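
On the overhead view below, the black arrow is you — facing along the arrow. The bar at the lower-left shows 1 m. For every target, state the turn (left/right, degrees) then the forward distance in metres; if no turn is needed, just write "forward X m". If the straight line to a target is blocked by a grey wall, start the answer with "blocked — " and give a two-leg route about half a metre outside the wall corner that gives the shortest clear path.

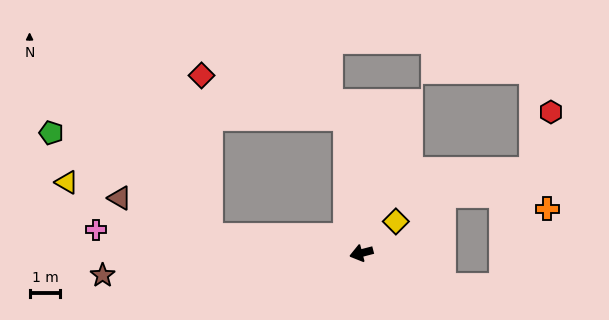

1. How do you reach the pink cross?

turn right 20°, forward 8.6 m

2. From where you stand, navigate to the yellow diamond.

turn right 152°, forward 1.5 m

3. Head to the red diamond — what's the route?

blocked — turn right 98°, forward 4.4 m, then turn left 67°, forward 4.9 m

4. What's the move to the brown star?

turn right 10°, forward 8.4 m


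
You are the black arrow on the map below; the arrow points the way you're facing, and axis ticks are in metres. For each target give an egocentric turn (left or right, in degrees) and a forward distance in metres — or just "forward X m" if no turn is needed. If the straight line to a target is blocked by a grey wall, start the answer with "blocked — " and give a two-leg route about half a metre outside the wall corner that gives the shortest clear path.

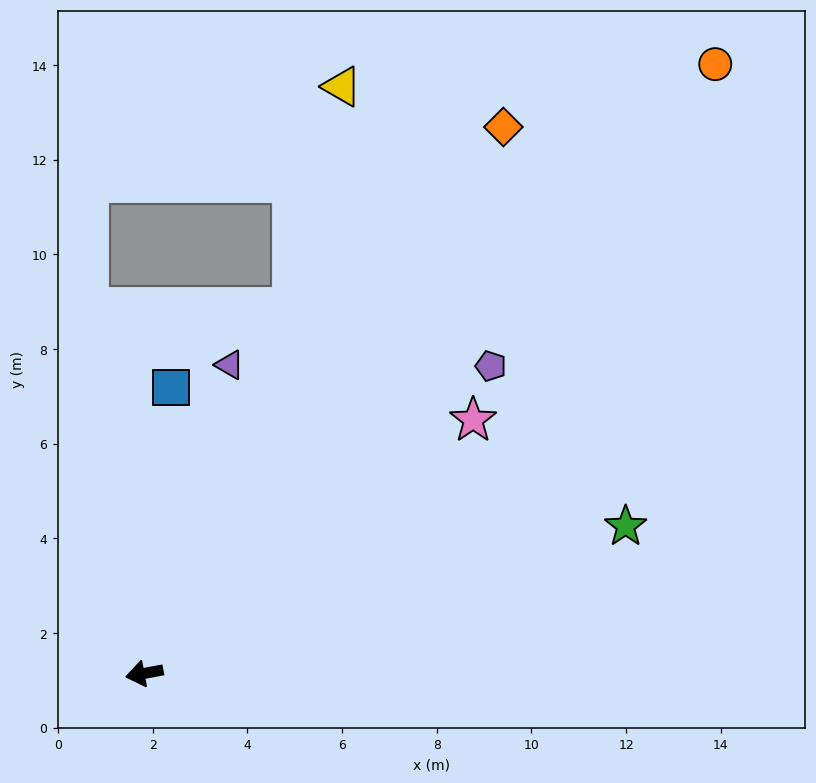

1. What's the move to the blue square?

turn right 106°, forward 6.1 m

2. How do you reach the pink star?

turn right 153°, forward 8.8 m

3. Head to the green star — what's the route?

turn right 174°, forward 10.6 m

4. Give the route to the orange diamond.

turn right 134°, forward 13.8 m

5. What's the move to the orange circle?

turn right 144°, forward 17.6 m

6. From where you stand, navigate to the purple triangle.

turn right 116°, forward 6.8 m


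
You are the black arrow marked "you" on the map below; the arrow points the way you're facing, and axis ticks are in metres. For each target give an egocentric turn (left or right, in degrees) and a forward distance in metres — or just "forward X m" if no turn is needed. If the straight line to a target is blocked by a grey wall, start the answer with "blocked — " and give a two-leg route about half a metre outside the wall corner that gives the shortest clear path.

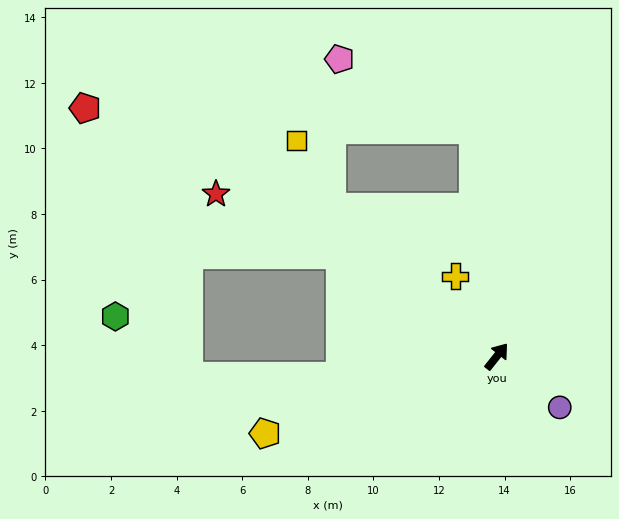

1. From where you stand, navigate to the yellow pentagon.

turn left 147°, forward 7.4 m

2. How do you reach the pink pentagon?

blocked — turn left 44°, forward 6.9 m, then turn left 56°, forward 4.6 m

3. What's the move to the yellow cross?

turn left 66°, forward 2.7 m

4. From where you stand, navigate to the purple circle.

turn right 91°, forward 2.5 m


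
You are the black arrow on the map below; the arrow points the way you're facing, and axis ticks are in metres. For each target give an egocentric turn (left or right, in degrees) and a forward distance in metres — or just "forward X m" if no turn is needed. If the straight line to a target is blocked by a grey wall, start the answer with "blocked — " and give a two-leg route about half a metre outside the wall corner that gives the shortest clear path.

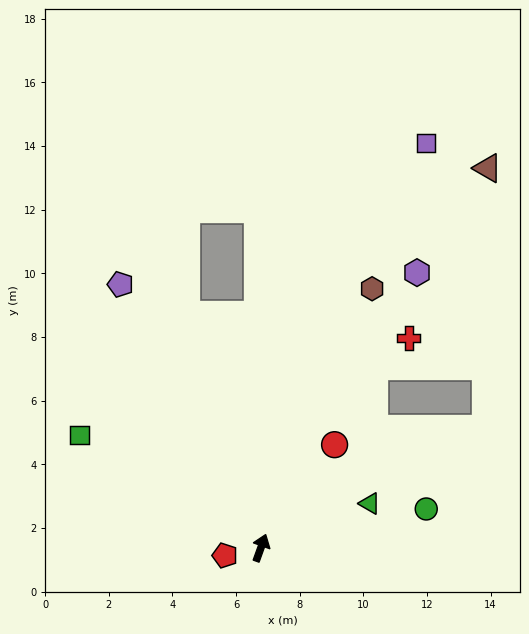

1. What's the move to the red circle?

turn right 16°, forward 4.0 m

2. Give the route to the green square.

turn left 78°, forward 6.7 m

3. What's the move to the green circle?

turn right 57°, forward 5.3 m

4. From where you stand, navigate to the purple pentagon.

turn left 48°, forward 9.4 m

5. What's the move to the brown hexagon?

turn right 3°, forward 8.9 m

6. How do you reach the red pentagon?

turn left 122°, forward 1.2 m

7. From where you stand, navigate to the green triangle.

turn right 48°, forward 3.7 m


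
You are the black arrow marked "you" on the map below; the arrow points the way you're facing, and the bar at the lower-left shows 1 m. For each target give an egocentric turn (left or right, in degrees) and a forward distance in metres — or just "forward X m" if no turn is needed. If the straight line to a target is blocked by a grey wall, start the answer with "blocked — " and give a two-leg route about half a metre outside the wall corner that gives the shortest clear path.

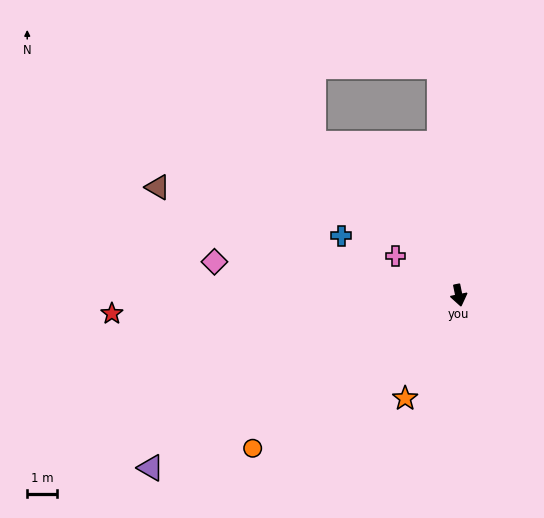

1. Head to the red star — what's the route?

turn right 98°, forward 11.6 m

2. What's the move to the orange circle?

turn right 65°, forward 8.6 m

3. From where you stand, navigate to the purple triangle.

turn right 72°, forward 11.8 m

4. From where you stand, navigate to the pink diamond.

turn right 109°, forward 8.3 m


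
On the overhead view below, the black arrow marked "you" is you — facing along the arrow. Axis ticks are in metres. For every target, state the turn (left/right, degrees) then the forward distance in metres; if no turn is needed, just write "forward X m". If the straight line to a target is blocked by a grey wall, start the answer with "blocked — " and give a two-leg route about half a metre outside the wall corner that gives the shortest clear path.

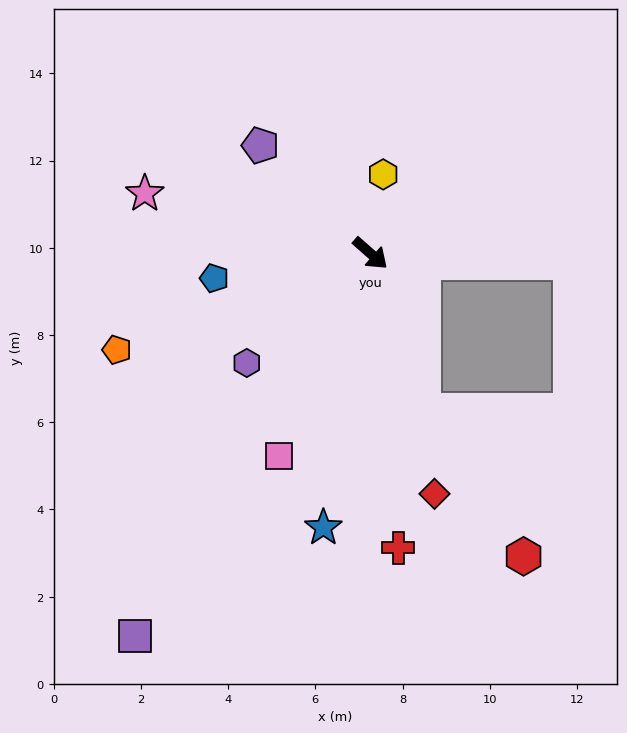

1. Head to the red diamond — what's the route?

turn right 34°, forward 5.7 m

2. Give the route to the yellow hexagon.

turn left 122°, forward 1.8 m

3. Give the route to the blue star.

turn right 58°, forward 6.4 m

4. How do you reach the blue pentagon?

turn right 130°, forward 3.6 m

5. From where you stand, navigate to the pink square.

turn right 73°, forward 5.1 m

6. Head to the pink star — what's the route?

turn right 153°, forward 5.4 m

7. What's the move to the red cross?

turn right 43°, forward 6.8 m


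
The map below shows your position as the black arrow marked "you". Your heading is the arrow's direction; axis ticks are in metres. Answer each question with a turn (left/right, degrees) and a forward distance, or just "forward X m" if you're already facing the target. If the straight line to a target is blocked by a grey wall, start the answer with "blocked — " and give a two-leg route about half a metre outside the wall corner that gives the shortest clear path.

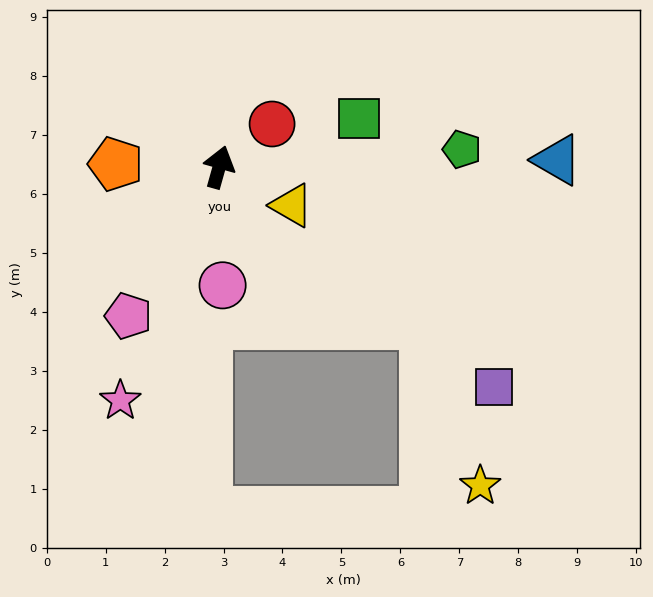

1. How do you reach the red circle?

turn right 35°, forward 1.2 m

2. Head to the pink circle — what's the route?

turn right 163°, forward 2.0 m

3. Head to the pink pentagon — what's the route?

turn left 164°, forward 3.0 m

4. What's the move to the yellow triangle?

turn right 102°, forward 1.4 m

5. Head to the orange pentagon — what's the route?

turn left 104°, forward 1.8 m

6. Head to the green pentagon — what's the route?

turn right 70°, forward 4.1 m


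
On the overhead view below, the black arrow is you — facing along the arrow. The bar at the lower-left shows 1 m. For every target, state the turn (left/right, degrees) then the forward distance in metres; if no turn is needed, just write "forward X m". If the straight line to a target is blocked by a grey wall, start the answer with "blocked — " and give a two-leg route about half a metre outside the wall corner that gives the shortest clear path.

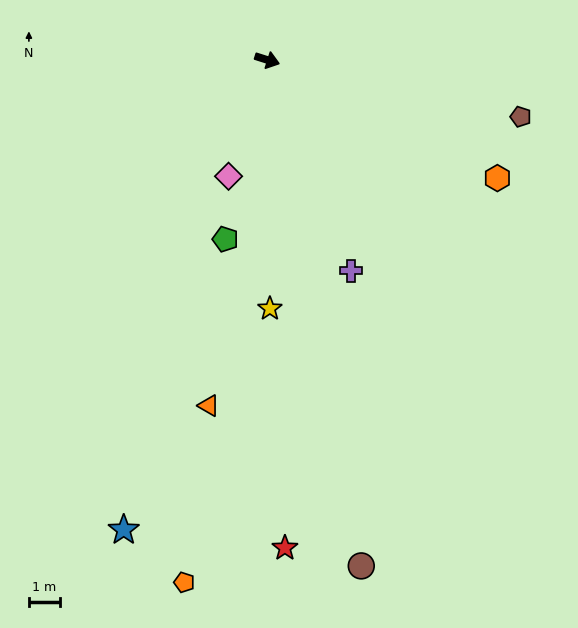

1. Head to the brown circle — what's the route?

turn right 62°, forward 16.4 m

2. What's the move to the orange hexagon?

turn right 10°, forward 8.3 m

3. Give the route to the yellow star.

turn right 72°, forward 7.9 m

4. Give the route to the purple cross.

turn right 51°, forward 7.2 m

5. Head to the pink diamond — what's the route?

turn right 91°, forward 3.9 m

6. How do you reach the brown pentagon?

turn left 5°, forward 8.3 m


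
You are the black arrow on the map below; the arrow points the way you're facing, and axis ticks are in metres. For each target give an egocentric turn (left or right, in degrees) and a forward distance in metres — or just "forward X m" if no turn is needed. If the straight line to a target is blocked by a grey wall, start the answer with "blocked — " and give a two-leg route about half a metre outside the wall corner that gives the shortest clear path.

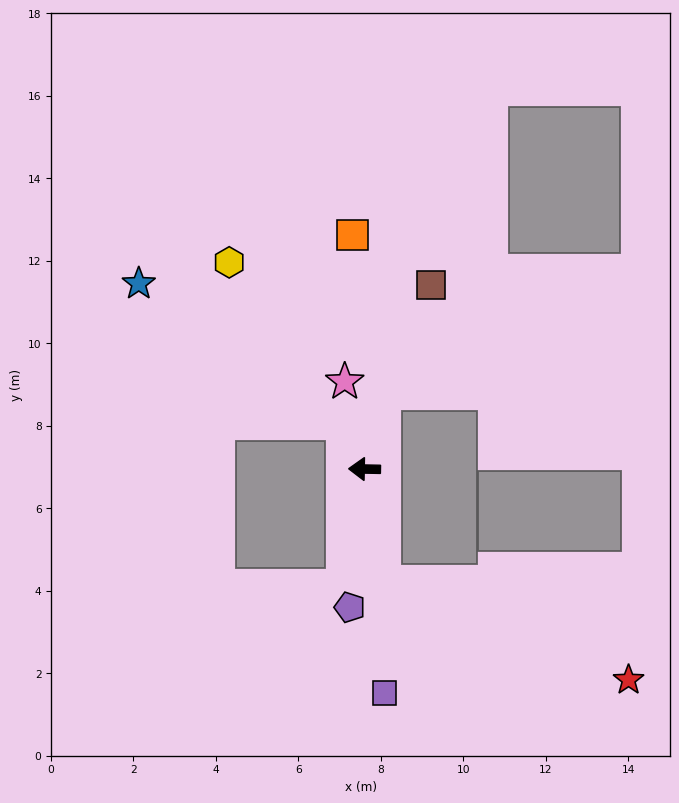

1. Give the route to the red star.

blocked — turn left 101°, forward 2.8 m, then turn left 58°, forward 6.4 m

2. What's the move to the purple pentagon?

turn left 85°, forward 3.4 m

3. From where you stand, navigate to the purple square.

turn left 96°, forward 5.5 m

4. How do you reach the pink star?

turn right 76°, forward 2.2 m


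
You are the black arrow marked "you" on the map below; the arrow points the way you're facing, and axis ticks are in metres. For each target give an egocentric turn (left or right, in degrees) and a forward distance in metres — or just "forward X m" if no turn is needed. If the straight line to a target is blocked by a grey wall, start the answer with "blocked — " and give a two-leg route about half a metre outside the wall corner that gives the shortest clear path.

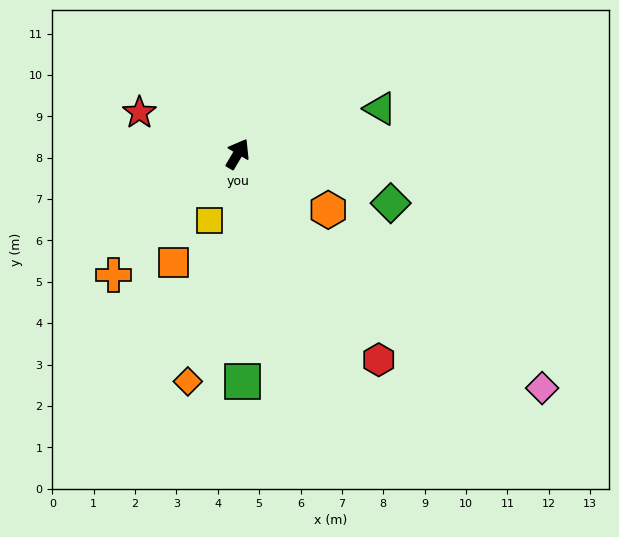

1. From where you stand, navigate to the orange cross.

turn left 165°, forward 4.2 m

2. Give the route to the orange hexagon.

turn right 91°, forward 2.6 m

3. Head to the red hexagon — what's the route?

turn right 115°, forward 6.0 m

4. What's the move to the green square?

turn right 148°, forward 5.5 m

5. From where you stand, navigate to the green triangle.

turn right 42°, forward 3.6 m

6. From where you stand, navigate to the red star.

turn left 98°, forward 2.6 m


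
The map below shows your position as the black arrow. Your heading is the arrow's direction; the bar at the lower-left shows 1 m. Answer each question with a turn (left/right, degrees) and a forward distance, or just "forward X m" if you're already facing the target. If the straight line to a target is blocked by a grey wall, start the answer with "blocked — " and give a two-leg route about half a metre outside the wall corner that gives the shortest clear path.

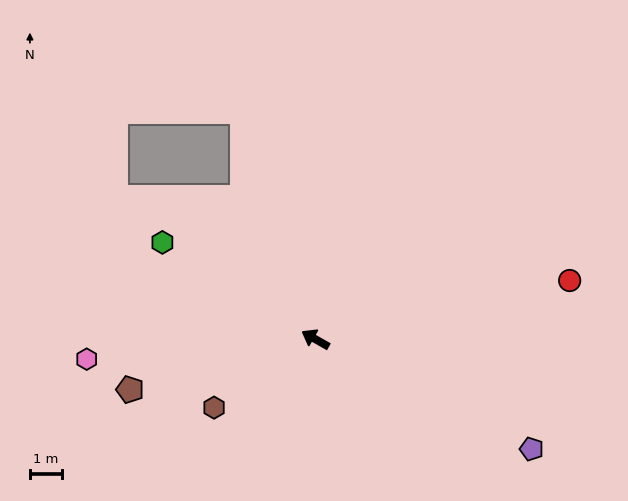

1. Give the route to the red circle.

turn right 137°, forward 8.1 m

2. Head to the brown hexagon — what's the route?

turn left 64°, forward 3.8 m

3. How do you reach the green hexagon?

turn right 3°, forward 5.6 m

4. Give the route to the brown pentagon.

turn left 45°, forward 6.0 m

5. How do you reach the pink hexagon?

turn left 35°, forward 7.1 m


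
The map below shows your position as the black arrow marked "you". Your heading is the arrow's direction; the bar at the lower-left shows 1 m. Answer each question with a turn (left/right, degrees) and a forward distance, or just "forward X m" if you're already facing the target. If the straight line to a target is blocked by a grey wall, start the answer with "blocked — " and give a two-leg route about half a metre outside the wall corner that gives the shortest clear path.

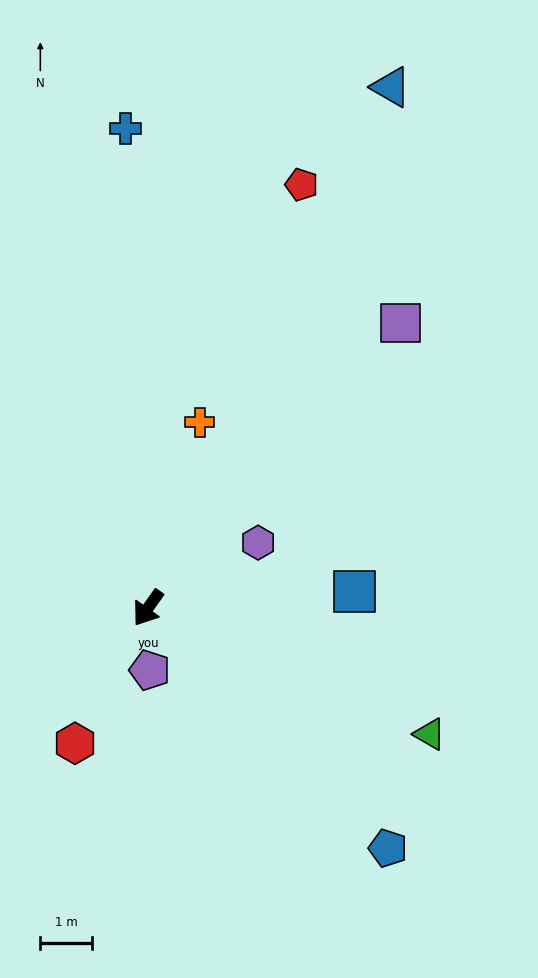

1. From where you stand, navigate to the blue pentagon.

turn left 80°, forward 6.6 m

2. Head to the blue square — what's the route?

turn left 130°, forward 4.0 m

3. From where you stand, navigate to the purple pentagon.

turn left 37°, forward 1.2 m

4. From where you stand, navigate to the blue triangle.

turn right 170°, forward 11.2 m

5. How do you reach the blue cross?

turn right 142°, forward 9.3 m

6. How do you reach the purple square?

turn left 174°, forward 7.4 m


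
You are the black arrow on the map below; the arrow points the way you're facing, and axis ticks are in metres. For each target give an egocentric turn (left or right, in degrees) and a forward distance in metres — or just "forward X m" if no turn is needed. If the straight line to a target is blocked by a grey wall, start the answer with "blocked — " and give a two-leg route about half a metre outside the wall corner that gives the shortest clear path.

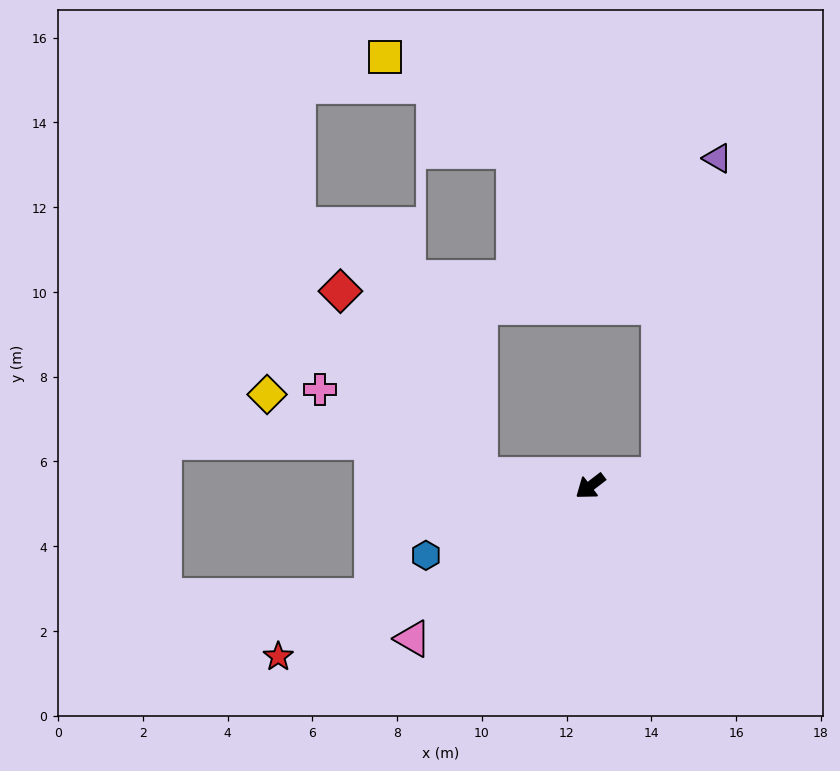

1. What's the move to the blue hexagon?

turn right 15°, forward 4.2 m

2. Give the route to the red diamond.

blocked — turn right 43°, forward 2.6 m, then turn right 47°, forward 5.4 m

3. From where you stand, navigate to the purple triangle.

blocked — turn left 152°, forward 1.6 m, then turn left 70°, forward 7.6 m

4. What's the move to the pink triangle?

turn left 3°, forward 5.5 m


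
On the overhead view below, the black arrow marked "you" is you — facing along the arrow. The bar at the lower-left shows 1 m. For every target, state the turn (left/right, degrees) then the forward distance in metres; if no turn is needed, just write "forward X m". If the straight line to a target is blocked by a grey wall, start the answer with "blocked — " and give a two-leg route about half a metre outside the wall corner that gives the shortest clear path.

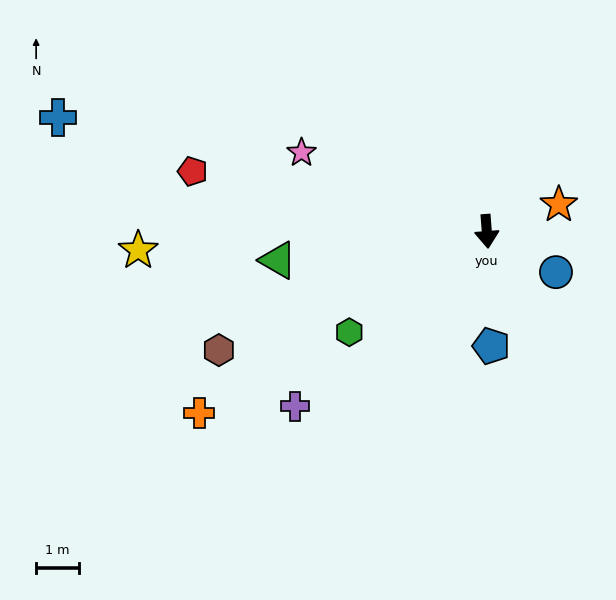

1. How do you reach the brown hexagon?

turn right 70°, forward 6.8 m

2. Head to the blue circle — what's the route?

turn left 55°, forward 1.9 m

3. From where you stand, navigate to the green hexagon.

turn right 58°, forward 3.9 m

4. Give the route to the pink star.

turn right 117°, forward 4.7 m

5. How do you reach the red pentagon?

turn right 106°, forward 7.0 m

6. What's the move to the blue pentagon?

turn right 2°, forward 2.7 m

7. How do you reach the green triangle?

turn right 86°, forward 4.9 m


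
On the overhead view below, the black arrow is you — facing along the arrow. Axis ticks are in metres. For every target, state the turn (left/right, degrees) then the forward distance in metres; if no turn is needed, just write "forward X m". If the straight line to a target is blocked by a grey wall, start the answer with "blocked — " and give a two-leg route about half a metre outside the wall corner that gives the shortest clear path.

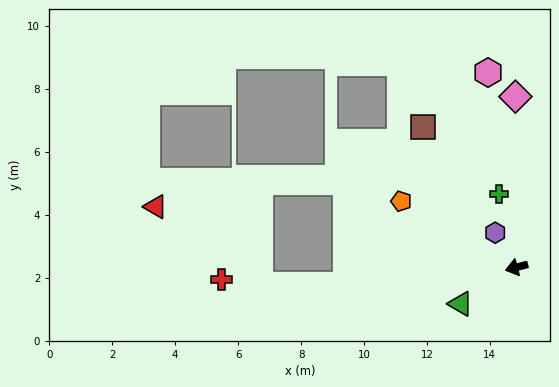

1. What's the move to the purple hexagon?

turn right 73°, forward 1.3 m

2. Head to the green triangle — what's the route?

turn left 18°, forward 2.1 m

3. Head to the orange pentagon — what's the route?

turn right 45°, forward 4.2 m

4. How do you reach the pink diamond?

turn right 104°, forward 5.4 m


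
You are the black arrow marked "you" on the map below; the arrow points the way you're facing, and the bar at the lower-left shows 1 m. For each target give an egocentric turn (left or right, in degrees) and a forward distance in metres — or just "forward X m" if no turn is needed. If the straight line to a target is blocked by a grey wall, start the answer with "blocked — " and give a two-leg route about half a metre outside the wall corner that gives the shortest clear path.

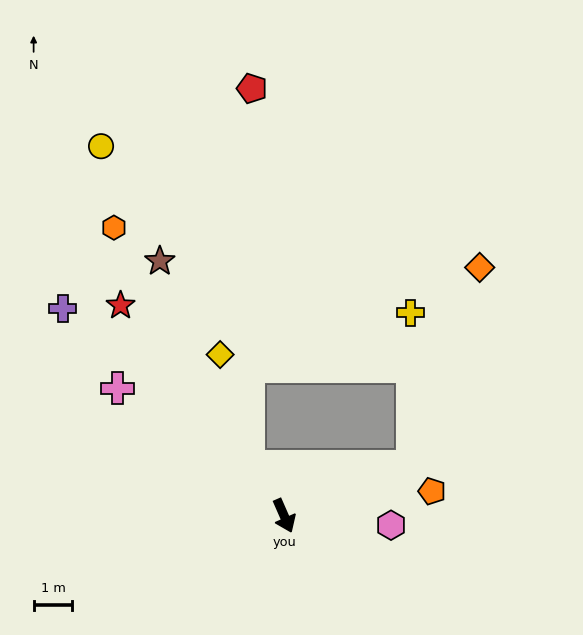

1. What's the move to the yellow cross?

blocked — turn left 88°, forward 3.5 m, then turn left 69°, forward 3.9 m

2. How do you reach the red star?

turn right 166°, forward 6.9 m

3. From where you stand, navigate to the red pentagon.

blocked — turn right 168°, forward 1.6 m, then turn right 36°, forward 9.7 m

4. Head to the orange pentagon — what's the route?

turn left 76°, forward 3.9 m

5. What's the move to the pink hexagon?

turn left 61°, forward 2.8 m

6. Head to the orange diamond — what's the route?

blocked — turn left 88°, forward 3.5 m, then turn left 50°, forward 5.4 m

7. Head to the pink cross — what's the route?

turn right 151°, forward 5.4 m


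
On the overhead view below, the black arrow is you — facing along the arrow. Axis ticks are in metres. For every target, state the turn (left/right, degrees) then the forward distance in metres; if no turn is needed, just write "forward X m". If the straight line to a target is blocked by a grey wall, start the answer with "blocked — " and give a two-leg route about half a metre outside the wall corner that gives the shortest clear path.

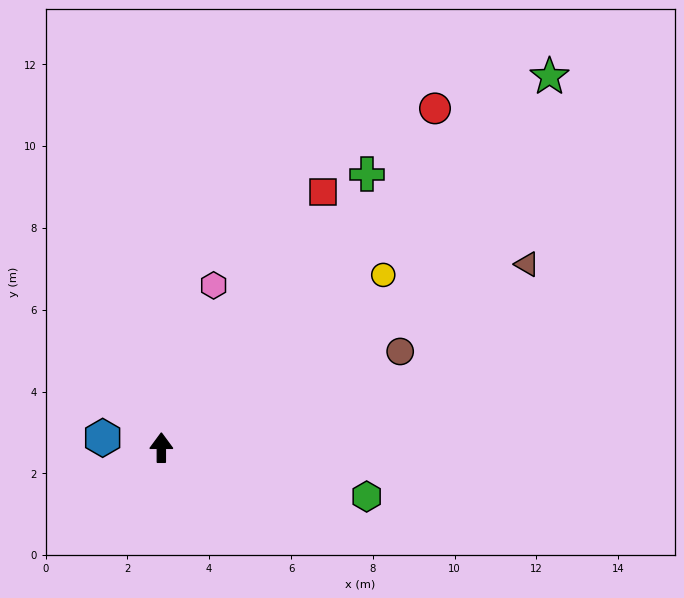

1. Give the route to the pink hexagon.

turn right 18°, forward 4.2 m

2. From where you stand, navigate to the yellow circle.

turn right 52°, forward 6.9 m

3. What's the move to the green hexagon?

turn right 103°, forward 5.2 m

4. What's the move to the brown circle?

turn right 68°, forward 6.3 m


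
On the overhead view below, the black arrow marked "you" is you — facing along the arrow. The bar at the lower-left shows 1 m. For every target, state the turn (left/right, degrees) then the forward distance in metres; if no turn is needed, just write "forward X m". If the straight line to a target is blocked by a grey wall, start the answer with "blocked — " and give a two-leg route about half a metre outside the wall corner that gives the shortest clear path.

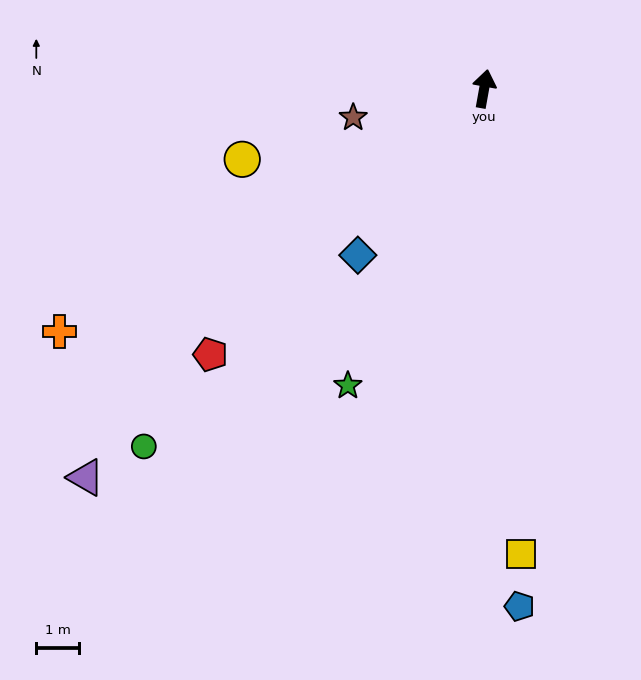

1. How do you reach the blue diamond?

turn left 153°, forward 4.9 m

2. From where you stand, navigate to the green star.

turn left 165°, forward 7.7 m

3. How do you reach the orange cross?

turn left 130°, forward 11.5 m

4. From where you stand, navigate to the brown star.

turn left 113°, forward 3.1 m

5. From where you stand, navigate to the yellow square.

turn right 165°, forward 11.0 m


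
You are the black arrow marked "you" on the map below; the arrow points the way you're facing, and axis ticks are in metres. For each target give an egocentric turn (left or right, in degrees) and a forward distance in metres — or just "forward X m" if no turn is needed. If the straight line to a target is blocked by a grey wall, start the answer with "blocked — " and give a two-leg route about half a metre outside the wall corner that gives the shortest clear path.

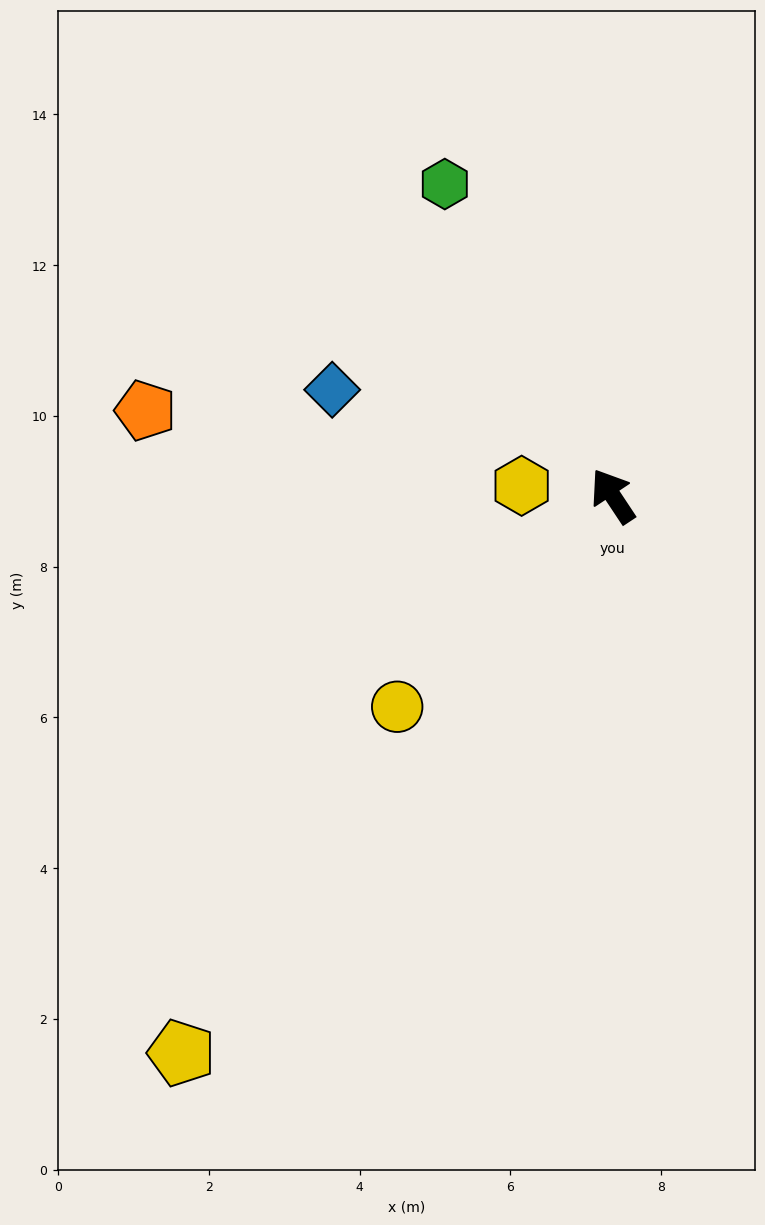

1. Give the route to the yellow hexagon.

turn left 50°, forward 1.2 m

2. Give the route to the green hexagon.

turn right 5°, forward 4.7 m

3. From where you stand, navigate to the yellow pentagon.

turn left 109°, forward 9.3 m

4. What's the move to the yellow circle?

turn left 101°, forward 4.0 m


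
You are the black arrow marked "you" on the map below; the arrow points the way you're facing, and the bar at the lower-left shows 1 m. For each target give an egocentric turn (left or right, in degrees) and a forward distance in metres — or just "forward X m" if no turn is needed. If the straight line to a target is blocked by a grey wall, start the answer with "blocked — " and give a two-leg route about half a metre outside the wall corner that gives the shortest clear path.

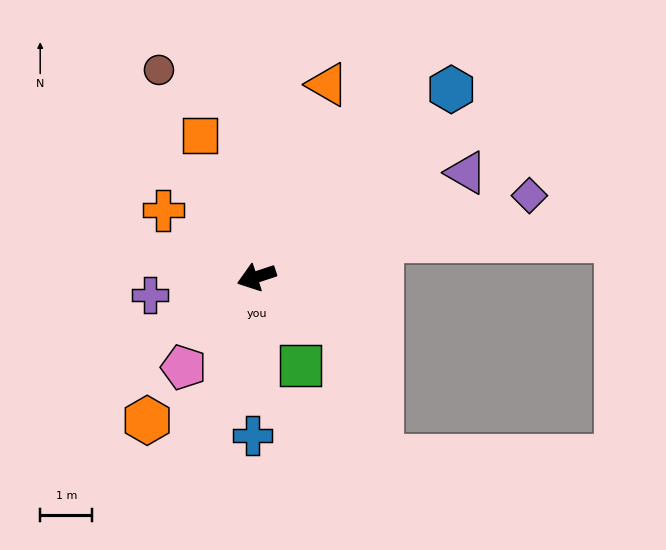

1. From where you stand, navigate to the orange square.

turn right 86°, forward 2.9 m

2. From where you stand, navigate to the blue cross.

turn left 70°, forward 3.0 m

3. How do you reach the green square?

turn left 98°, forward 1.9 m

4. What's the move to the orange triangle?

turn right 129°, forward 3.9 m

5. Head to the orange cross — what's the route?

turn right 54°, forward 2.2 m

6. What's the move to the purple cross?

turn right 9°, forward 2.1 m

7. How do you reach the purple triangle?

turn right 172°, forward 4.5 m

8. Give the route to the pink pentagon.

turn left 33°, forward 2.2 m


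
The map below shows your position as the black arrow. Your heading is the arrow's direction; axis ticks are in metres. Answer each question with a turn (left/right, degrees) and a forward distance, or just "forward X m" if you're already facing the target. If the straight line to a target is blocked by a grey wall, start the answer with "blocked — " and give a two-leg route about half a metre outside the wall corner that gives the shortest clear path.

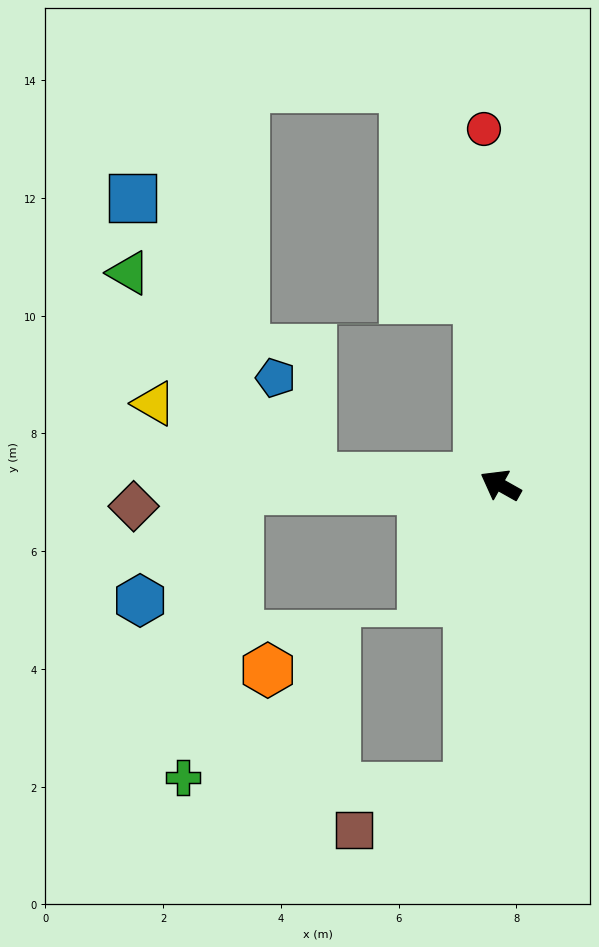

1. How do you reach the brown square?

blocked — turn left 113°, forward 5.2 m, then turn right 63°, forward 2.1 m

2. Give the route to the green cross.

blocked — turn left 30°, forward 4.5 m, then turn left 79°, forward 5.0 m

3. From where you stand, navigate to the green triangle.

blocked — turn left 27°, forward 3.2 m, then turn right 46°, forward 4.7 m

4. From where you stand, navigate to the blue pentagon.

blocked — turn left 27°, forward 3.2 m, then turn right 68°, forward 1.8 m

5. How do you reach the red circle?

turn right 58°, forward 6.1 m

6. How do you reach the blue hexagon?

blocked — turn left 30°, forward 4.5 m, then turn left 48°, forward 2.5 m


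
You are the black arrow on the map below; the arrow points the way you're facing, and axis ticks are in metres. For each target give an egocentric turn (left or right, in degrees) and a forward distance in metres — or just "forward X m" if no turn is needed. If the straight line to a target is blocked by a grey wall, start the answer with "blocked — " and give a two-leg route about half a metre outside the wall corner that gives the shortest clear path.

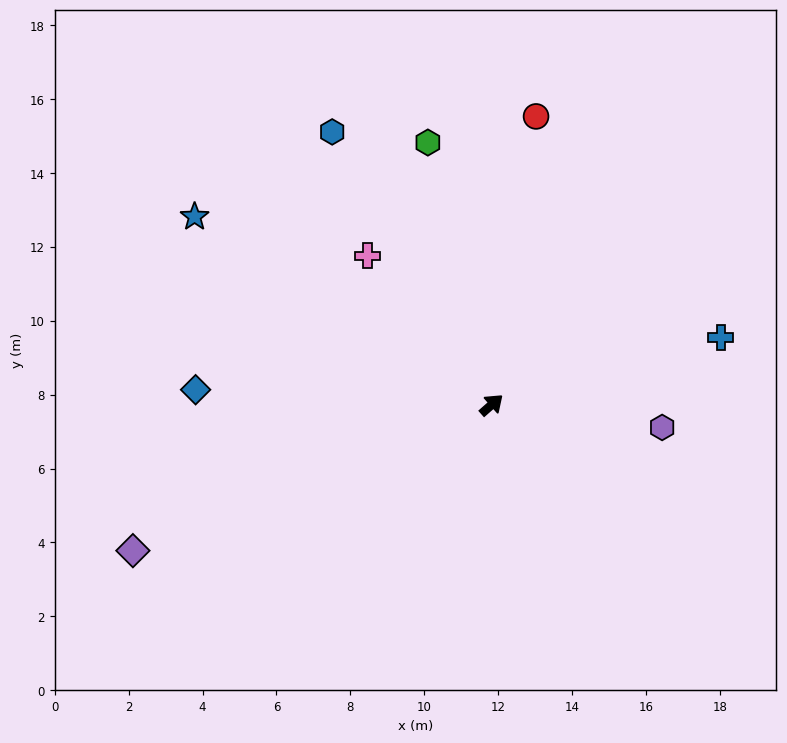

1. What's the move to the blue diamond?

turn left 136°, forward 8.0 m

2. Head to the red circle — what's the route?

turn left 40°, forward 7.9 m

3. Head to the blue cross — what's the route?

turn right 25°, forward 6.5 m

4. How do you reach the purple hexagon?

turn right 49°, forward 4.7 m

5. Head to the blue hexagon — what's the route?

turn left 79°, forward 8.6 m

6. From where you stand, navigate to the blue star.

turn left 106°, forward 9.5 m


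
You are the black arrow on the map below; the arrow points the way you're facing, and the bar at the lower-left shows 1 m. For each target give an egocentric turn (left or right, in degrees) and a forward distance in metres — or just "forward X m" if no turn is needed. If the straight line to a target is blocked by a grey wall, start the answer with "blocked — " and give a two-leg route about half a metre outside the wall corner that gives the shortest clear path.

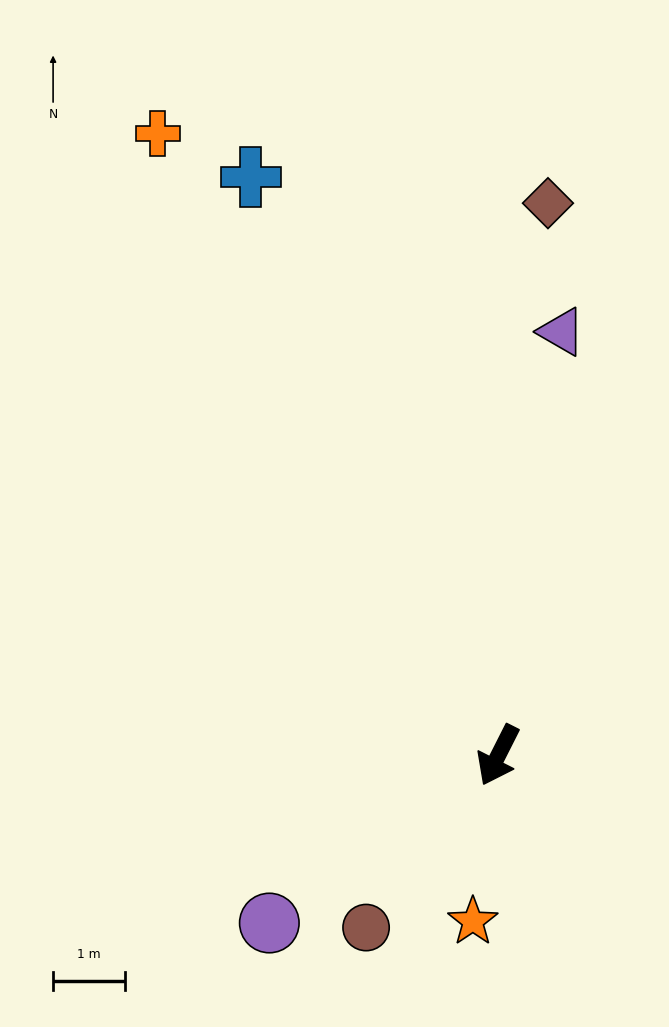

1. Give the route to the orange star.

turn left 18°, forward 2.3 m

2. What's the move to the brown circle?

turn right 11°, forward 3.0 m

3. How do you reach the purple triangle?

turn right 162°, forward 5.9 m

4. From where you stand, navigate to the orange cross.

turn right 125°, forward 9.8 m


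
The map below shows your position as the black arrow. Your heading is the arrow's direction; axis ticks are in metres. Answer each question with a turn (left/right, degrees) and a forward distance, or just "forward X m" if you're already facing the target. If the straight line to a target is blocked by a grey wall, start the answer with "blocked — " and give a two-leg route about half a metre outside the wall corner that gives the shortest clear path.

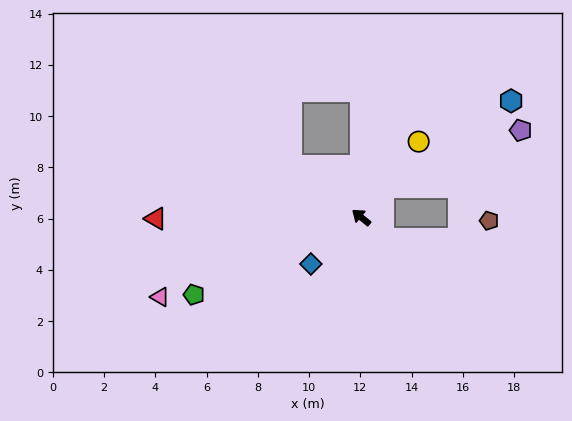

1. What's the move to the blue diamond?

turn left 82°, forward 2.7 m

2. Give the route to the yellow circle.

turn right 88°, forward 3.7 m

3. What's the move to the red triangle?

turn left 40°, forward 8.0 m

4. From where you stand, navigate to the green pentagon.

turn left 64°, forward 7.2 m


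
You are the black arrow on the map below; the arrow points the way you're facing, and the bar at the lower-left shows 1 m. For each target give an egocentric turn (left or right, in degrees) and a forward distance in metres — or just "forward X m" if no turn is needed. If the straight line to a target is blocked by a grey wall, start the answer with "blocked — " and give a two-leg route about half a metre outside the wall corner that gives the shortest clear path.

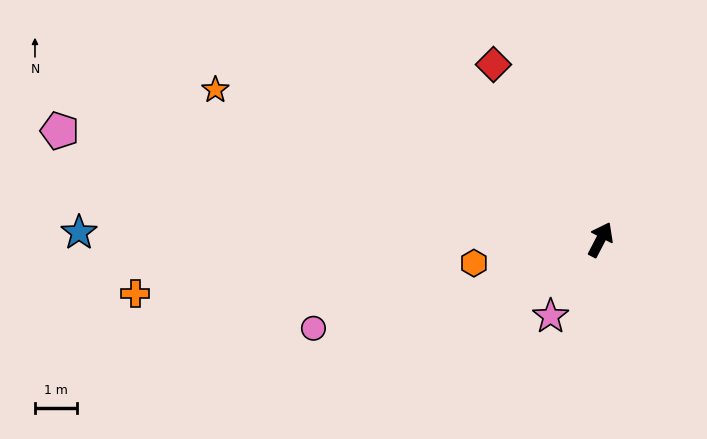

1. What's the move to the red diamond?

turn left 59°, forward 4.9 m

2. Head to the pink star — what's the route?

turn left 174°, forward 2.2 m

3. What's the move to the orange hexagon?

turn left 128°, forward 3.1 m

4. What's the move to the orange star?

turn left 96°, forward 9.9 m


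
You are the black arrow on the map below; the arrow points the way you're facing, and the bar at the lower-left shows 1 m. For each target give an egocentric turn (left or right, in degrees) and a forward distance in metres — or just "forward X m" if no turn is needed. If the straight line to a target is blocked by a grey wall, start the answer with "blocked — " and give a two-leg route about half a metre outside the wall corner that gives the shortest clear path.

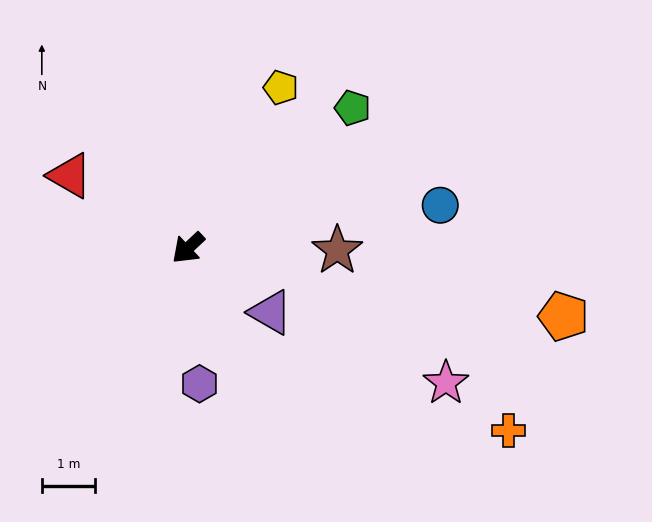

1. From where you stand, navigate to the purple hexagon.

turn left 52°, forward 2.5 m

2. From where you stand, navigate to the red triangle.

turn right 75°, forward 2.6 m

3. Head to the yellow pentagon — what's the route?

turn right 163°, forward 3.5 m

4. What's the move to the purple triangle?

turn left 99°, forward 2.0 m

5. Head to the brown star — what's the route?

turn left 136°, forward 2.8 m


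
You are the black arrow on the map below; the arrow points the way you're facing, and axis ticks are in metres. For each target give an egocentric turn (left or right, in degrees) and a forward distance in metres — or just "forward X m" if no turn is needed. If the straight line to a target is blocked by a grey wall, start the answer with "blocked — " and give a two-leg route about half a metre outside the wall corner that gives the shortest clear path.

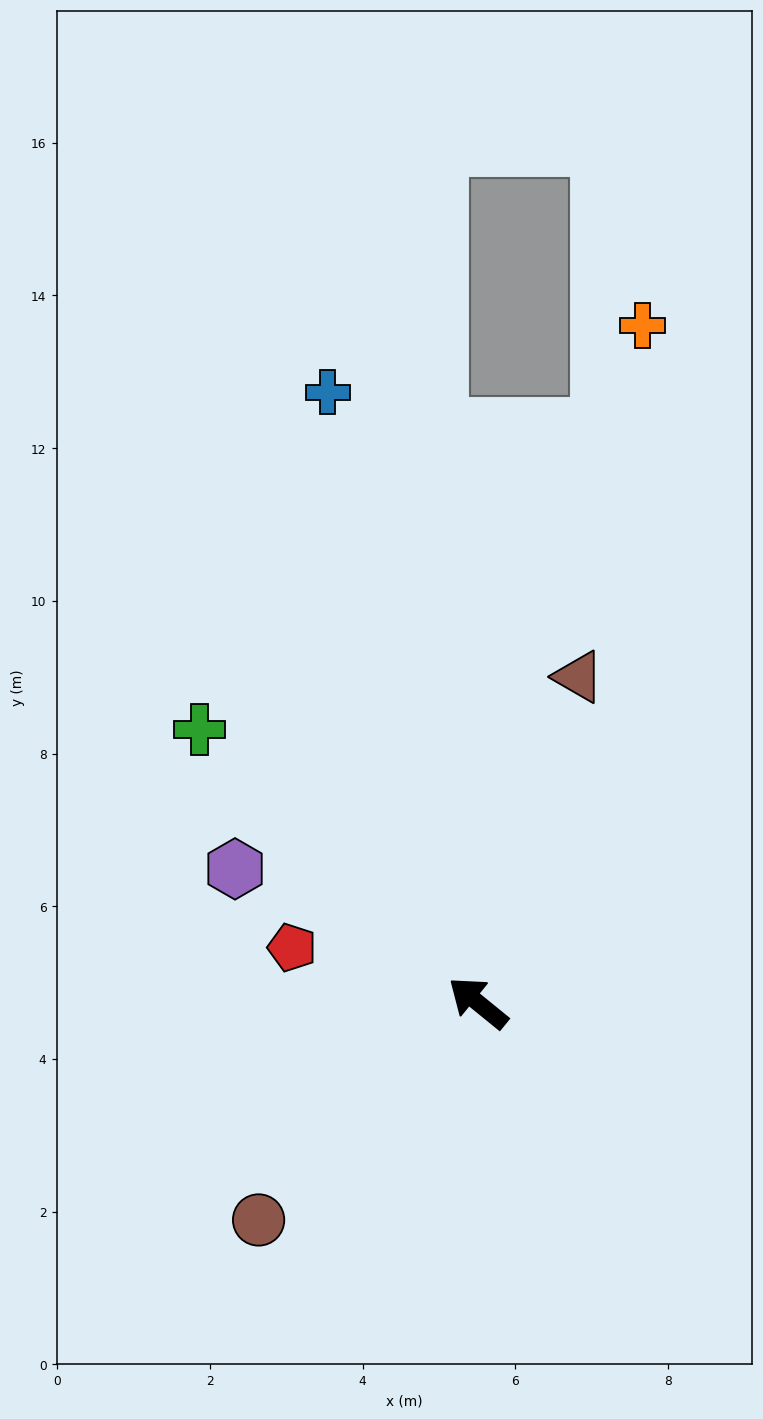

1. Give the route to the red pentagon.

turn left 23°, forward 2.5 m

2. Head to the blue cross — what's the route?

turn right 37°, forward 8.2 m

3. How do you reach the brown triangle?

turn right 68°, forward 4.5 m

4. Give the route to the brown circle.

turn left 84°, forward 4.0 m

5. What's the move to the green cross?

turn right 5°, forward 5.1 m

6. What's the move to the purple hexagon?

turn left 10°, forward 3.6 m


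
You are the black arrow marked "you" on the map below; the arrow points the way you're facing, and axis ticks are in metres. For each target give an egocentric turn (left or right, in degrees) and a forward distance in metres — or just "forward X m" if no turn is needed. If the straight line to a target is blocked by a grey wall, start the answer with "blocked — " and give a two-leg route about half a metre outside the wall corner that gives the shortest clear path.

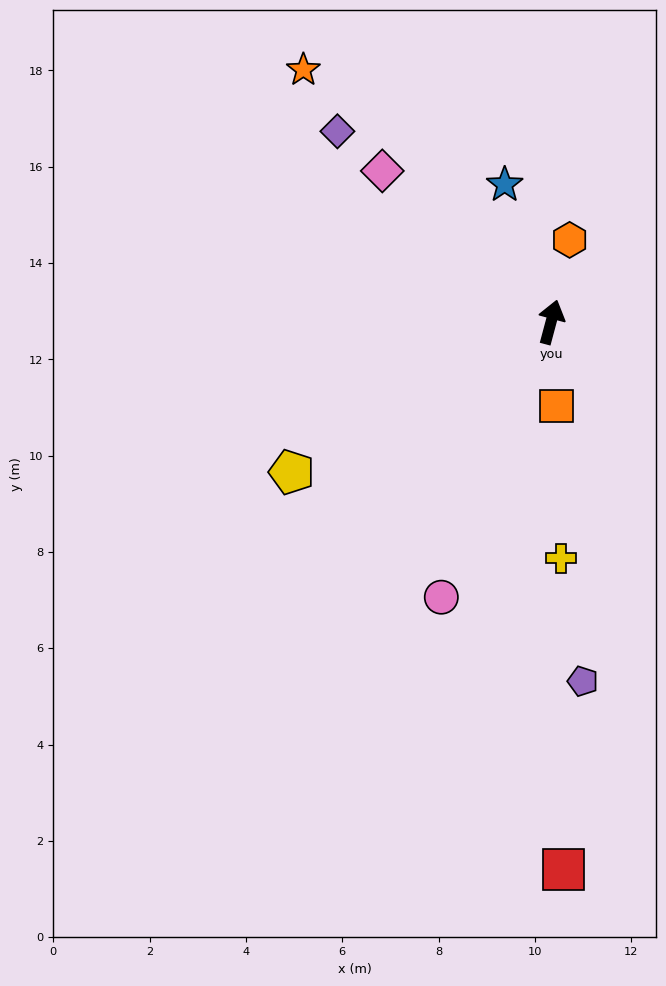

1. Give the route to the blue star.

turn left 34°, forward 3.0 m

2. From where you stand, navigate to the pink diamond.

turn left 63°, forward 4.7 m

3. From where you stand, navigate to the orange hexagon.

turn left 2°, forward 1.7 m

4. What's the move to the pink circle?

turn left 173°, forward 6.2 m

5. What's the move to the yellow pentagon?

turn left 135°, forward 6.2 m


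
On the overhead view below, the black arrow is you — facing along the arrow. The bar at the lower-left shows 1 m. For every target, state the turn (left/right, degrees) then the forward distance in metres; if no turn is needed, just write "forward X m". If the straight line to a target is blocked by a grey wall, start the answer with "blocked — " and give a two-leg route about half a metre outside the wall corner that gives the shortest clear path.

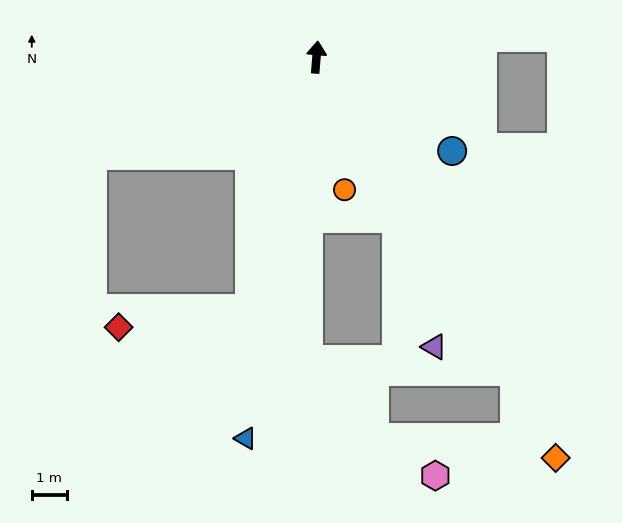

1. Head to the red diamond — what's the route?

blocked — turn left 170°, forward 7.4 m, then turn right 67°, forward 3.8 m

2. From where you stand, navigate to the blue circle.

turn right 120°, forward 4.7 m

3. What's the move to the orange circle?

turn right 163°, forward 3.9 m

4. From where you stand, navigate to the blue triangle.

turn left 174°, forward 11.1 m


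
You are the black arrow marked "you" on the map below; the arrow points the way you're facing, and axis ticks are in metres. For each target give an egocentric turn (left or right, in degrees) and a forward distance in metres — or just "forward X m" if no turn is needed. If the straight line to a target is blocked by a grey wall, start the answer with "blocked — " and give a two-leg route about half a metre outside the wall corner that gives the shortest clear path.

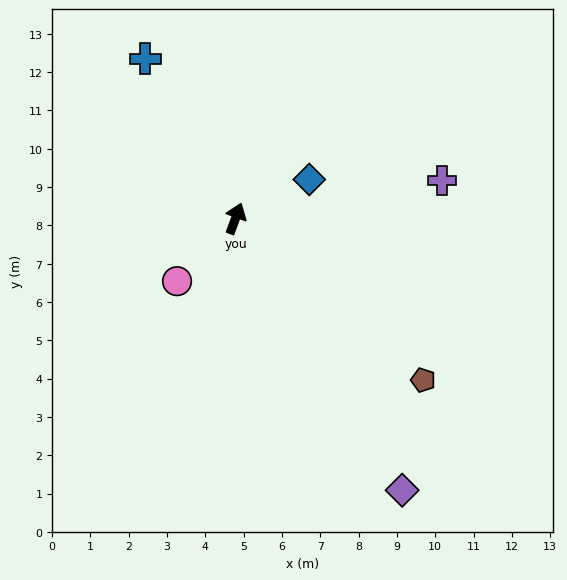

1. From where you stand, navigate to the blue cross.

turn left 50°, forward 4.8 m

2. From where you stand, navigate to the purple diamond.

turn right 128°, forward 8.3 m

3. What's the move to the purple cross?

turn right 59°, forward 5.5 m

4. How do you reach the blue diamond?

turn right 42°, forward 2.2 m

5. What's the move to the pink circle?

turn left 157°, forward 2.2 m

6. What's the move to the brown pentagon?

turn right 110°, forward 6.5 m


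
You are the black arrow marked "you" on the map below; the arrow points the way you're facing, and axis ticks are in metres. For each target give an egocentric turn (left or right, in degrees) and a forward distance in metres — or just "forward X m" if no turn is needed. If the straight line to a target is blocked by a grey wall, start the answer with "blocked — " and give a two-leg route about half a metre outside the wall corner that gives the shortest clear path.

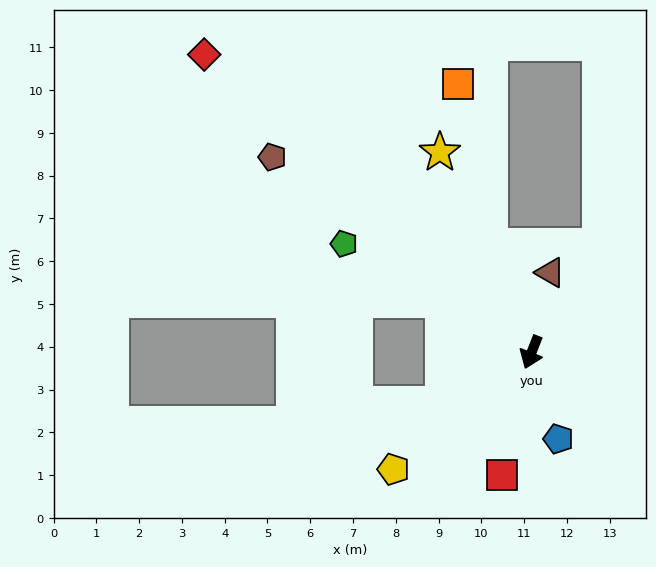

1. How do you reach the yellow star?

turn right 134°, forward 5.1 m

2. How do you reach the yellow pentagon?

turn right 28°, forward 4.2 m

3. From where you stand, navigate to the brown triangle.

turn right 172°, forward 1.9 m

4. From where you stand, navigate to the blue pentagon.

turn left 39°, forward 2.1 m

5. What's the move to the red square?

turn left 8°, forward 2.9 m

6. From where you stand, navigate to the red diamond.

turn right 111°, forward 10.3 m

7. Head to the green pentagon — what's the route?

turn right 99°, forward 5.1 m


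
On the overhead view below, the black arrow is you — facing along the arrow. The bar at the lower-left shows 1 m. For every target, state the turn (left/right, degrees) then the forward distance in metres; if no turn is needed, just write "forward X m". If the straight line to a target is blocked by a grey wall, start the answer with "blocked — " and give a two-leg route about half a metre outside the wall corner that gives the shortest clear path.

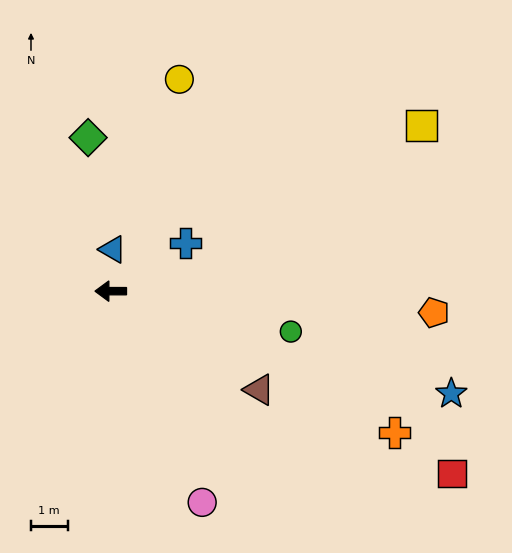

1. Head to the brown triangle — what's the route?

turn left 146°, forward 4.9 m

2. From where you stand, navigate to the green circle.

turn left 167°, forward 5.0 m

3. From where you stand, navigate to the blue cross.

turn right 147°, forward 2.4 m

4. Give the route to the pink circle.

turn left 113°, forward 6.3 m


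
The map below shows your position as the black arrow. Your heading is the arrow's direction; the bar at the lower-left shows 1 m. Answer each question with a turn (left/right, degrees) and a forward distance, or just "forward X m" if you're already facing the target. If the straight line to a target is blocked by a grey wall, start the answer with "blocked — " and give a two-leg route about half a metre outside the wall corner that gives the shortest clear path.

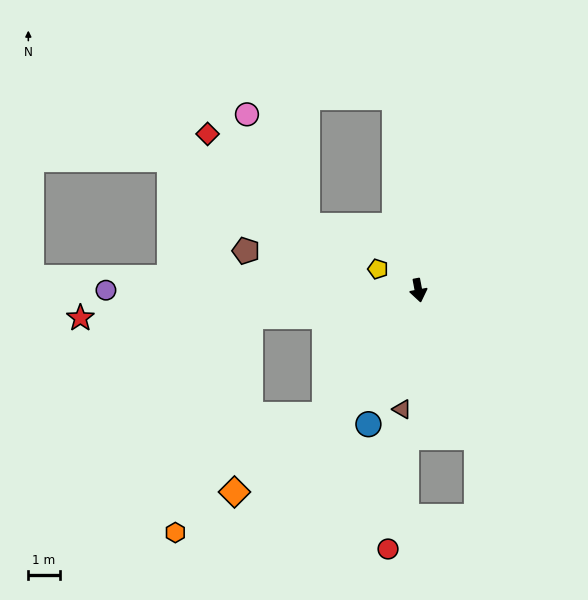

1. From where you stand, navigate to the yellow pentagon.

turn right 128°, forward 1.5 m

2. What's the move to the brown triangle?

turn right 19°, forward 3.8 m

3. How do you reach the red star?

turn right 96°, forward 10.8 m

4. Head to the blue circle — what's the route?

turn right 31°, forward 4.6 m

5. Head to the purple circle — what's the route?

turn right 101°, forward 10.0 m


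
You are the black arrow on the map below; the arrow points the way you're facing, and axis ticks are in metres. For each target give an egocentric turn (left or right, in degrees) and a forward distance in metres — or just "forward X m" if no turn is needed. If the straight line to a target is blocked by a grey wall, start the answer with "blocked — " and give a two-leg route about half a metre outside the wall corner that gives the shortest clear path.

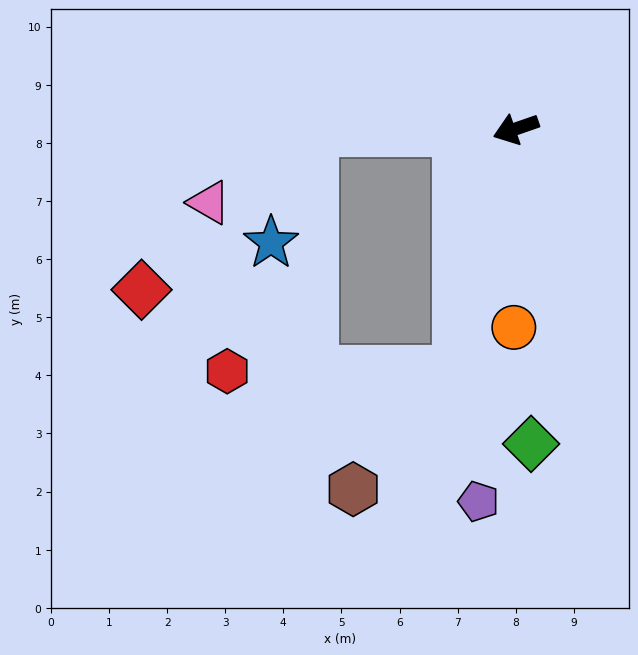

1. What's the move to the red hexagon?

blocked — turn left 57°, forward 4.3 m, then turn right 76°, forward 4.0 m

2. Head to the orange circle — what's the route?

turn left 70°, forward 3.4 m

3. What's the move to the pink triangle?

blocked — turn right 18°, forward 3.5 m, then turn left 33°, forward 2.2 m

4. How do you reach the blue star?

blocked — turn right 18°, forward 3.5 m, then turn left 68°, forward 2.0 m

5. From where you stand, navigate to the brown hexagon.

blocked — turn left 57°, forward 4.3 m, then turn right 27°, forward 2.7 m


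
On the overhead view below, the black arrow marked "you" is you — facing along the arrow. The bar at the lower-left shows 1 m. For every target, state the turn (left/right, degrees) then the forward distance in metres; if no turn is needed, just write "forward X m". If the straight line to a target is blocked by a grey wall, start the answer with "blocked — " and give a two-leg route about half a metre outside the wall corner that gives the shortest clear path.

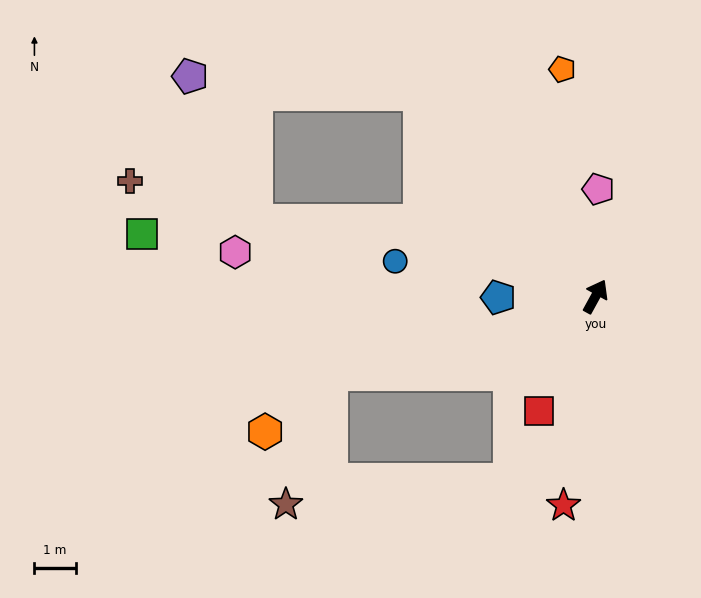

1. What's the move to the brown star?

blocked — turn left 135°, forward 6.7 m, then turn left 55°, forward 3.4 m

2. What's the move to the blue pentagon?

turn left 119°, forward 2.4 m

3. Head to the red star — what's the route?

turn right 160°, forward 5.1 m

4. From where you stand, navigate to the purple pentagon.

blocked — turn left 70°, forward 6.5 m, then turn left 44°, forward 5.6 m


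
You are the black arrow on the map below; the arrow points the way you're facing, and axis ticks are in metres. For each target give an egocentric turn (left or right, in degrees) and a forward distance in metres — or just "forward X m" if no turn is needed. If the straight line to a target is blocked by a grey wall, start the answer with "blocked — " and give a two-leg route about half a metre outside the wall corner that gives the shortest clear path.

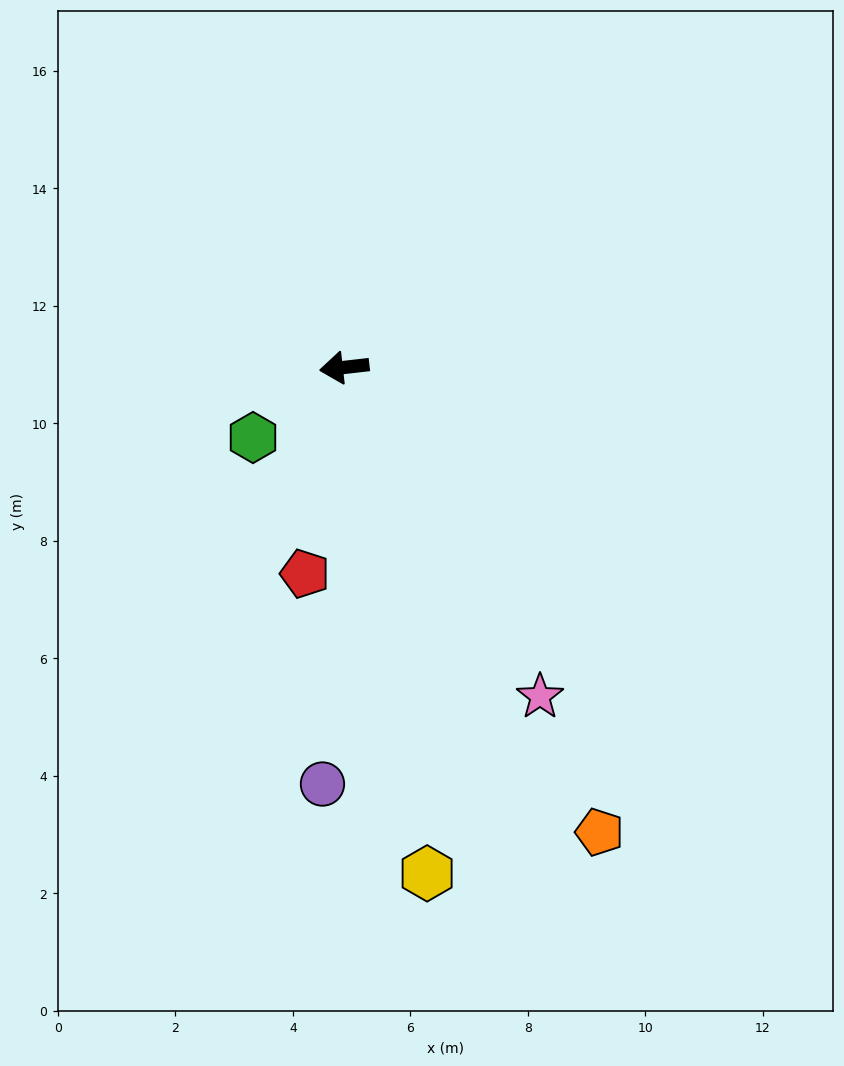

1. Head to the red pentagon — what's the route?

turn left 73°, forward 3.6 m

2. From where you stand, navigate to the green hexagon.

turn left 31°, forward 2.0 m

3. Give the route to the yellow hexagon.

turn left 93°, forward 8.7 m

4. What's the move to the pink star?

turn left 114°, forward 6.5 m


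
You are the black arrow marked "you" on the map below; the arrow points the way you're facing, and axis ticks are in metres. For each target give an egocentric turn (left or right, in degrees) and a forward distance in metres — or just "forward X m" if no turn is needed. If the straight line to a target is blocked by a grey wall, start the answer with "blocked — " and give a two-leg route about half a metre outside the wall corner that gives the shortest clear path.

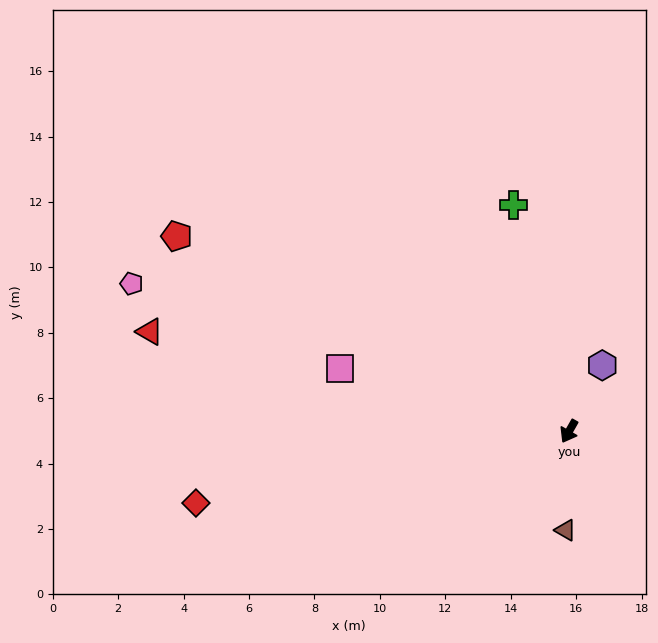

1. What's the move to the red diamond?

turn right 49°, forward 11.6 m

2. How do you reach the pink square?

turn right 76°, forward 7.3 m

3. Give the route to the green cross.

turn right 137°, forward 7.1 m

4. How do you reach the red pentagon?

turn right 87°, forward 13.4 m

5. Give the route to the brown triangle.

turn left 28°, forward 3.0 m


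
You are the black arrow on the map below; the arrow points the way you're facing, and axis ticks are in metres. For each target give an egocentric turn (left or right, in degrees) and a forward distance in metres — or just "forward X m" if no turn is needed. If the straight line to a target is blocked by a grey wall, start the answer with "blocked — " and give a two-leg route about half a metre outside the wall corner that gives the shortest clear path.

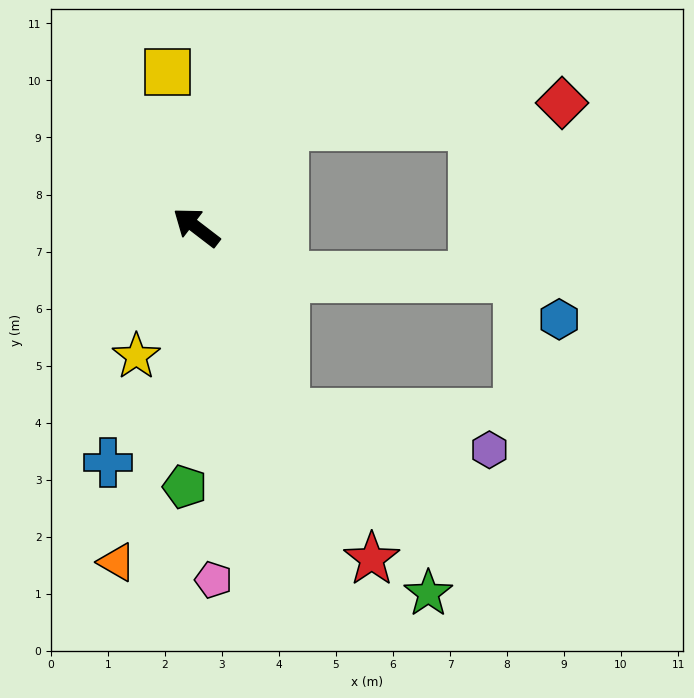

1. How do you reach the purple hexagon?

blocked — turn left 153°, forward 3.6 m, then turn left 54°, forward 3.6 m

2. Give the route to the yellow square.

turn right 42°, forward 2.8 m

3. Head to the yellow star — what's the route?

turn left 103°, forward 2.5 m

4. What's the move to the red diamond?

blocked — turn right 93°, forward 2.3 m, then turn right 45°, forward 4.9 m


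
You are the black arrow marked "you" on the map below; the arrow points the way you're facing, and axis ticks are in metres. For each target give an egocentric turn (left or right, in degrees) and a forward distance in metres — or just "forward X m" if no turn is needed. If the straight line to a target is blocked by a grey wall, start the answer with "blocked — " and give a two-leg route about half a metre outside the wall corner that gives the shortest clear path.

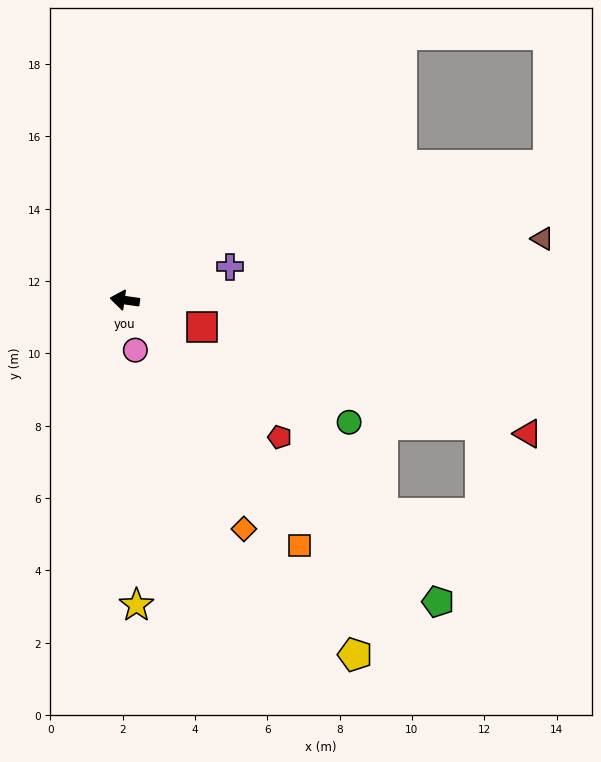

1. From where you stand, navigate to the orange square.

turn left 133°, forward 8.3 m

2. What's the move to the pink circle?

turn left 110°, forward 1.4 m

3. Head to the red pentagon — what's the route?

turn left 147°, forward 5.7 m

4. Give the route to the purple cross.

turn right 154°, forward 3.1 m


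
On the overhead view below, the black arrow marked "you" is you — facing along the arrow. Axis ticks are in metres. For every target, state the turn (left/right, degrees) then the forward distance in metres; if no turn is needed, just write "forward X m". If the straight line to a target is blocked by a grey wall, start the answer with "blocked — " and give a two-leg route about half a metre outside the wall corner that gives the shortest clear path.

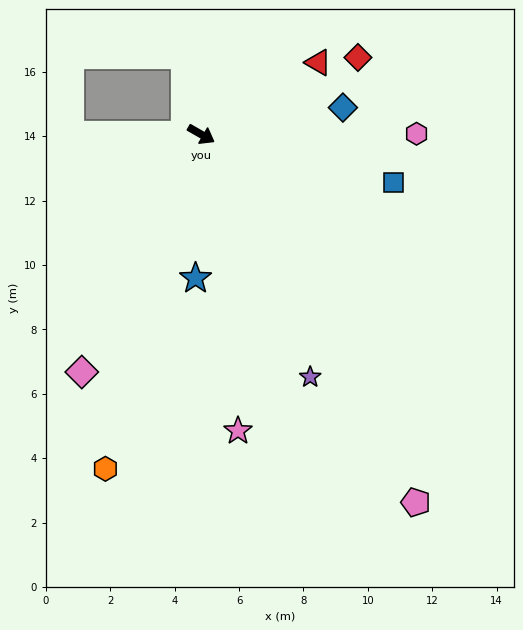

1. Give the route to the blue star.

turn right 63°, forward 4.5 m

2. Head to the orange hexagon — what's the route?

turn right 76°, forward 10.8 m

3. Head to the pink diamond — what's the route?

turn right 87°, forward 8.3 m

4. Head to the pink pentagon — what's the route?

turn right 30°, forward 13.2 m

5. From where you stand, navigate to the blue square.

turn left 16°, forward 6.2 m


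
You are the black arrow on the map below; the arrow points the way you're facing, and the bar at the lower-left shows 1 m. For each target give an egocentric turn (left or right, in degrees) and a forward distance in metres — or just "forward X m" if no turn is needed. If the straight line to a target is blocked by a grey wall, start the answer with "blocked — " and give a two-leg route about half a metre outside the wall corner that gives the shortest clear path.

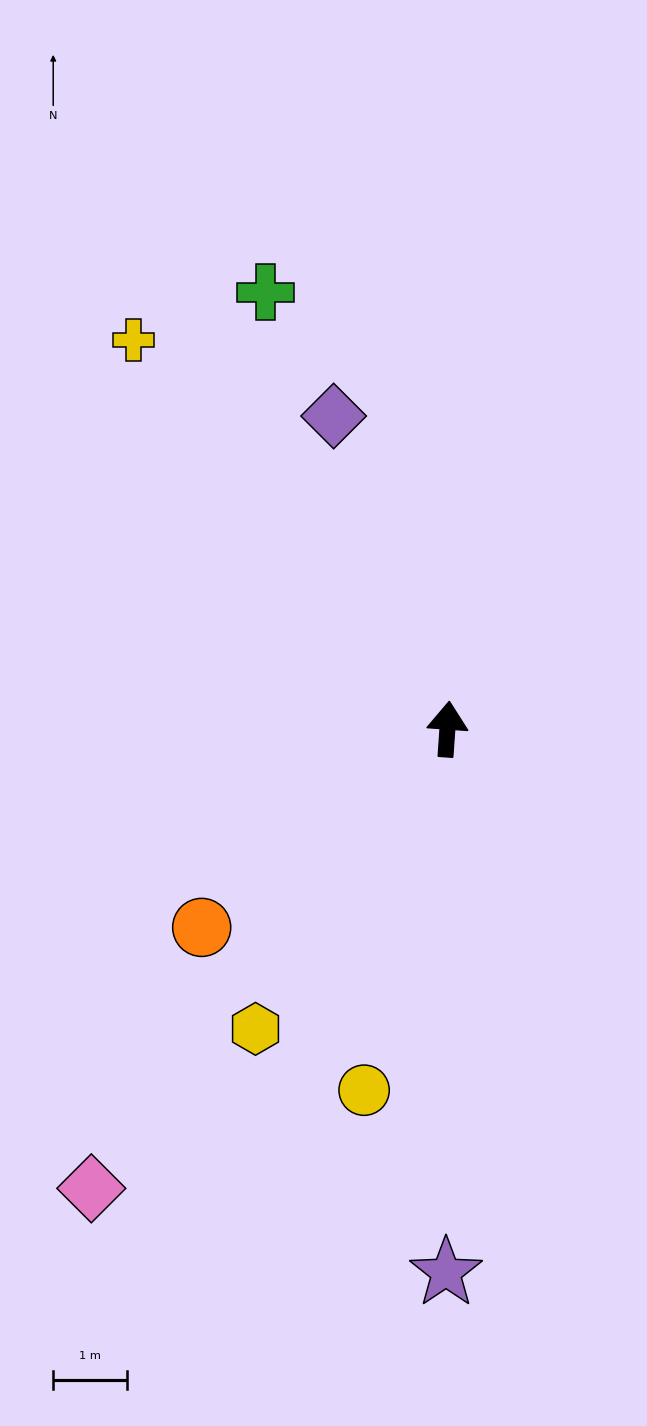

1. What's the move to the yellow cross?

turn left 43°, forward 6.8 m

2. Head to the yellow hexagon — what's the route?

turn left 151°, forward 4.8 m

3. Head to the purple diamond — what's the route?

turn left 24°, forward 4.5 m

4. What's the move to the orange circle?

turn left 133°, forward 4.3 m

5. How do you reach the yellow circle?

turn left 171°, forward 5.0 m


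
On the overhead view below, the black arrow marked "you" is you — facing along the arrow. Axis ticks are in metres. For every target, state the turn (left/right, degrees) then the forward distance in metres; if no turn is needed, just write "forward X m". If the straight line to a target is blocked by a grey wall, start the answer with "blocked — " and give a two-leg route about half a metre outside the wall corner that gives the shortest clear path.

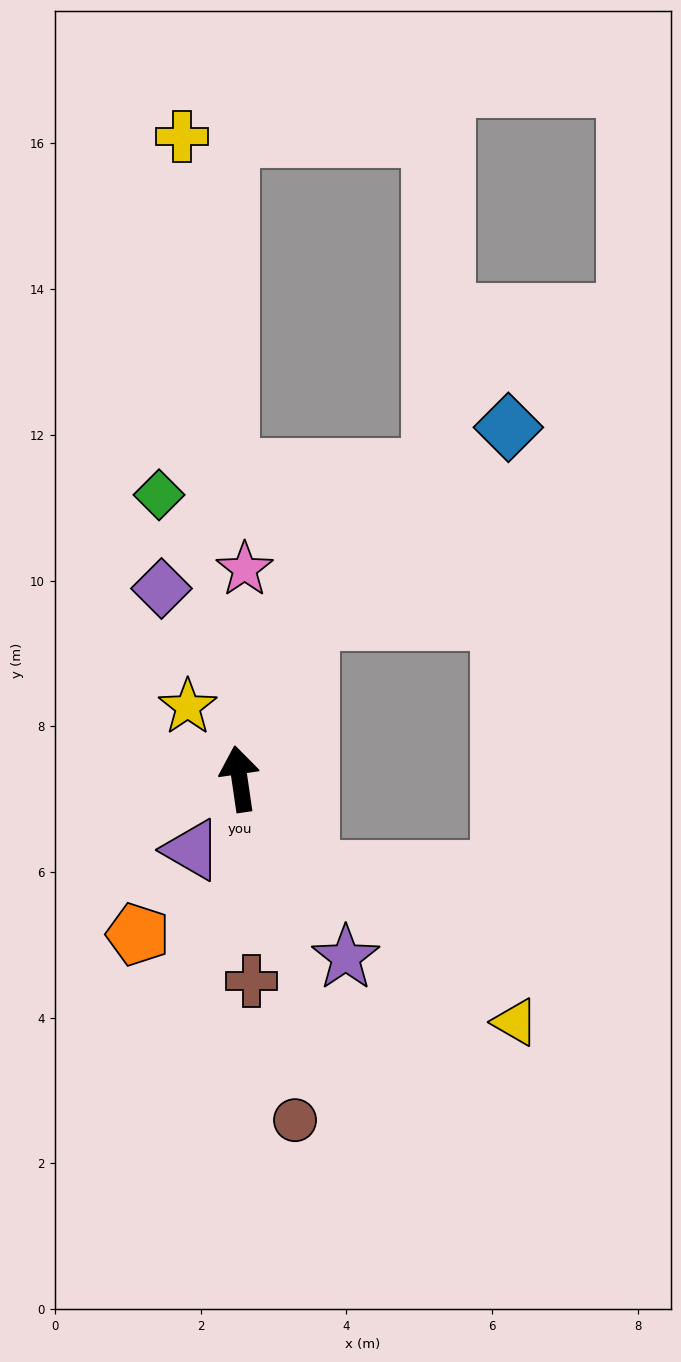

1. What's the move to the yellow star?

turn left 27°, forward 1.2 m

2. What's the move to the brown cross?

turn left 175°, forward 2.8 m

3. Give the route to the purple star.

turn right 158°, forward 2.9 m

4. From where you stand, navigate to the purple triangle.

turn left 138°, forward 1.2 m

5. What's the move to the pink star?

turn right 10°, forward 2.9 m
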